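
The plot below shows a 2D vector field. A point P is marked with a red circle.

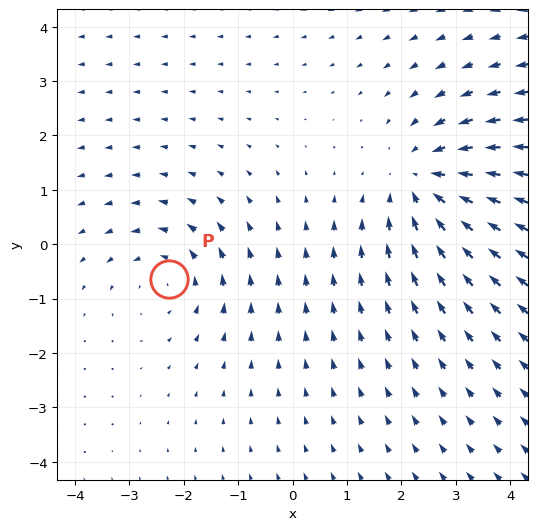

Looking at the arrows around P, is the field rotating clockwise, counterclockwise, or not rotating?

Near P at (-2.3, -0.6) the arrows circulate counterclockwise. The curl (z-component) there is about +3; positive curl means counterclockwise rotation.

counterclockwise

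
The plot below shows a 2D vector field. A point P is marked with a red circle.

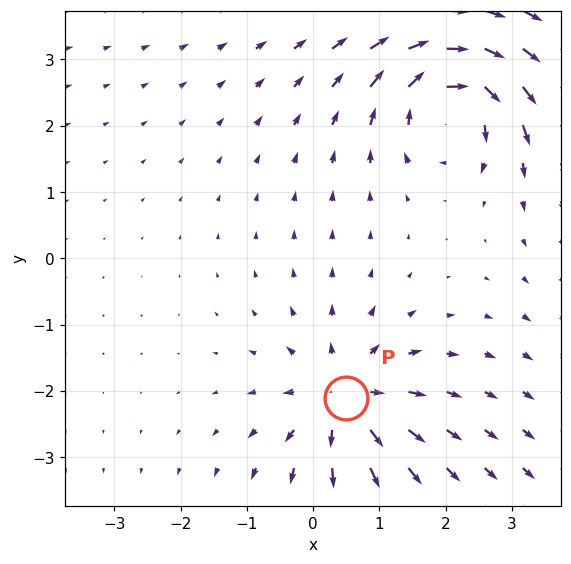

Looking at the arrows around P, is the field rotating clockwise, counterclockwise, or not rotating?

Near P at (0.5, -2.1) the arrows show no circulation. The curl there is ≈0.

not rotating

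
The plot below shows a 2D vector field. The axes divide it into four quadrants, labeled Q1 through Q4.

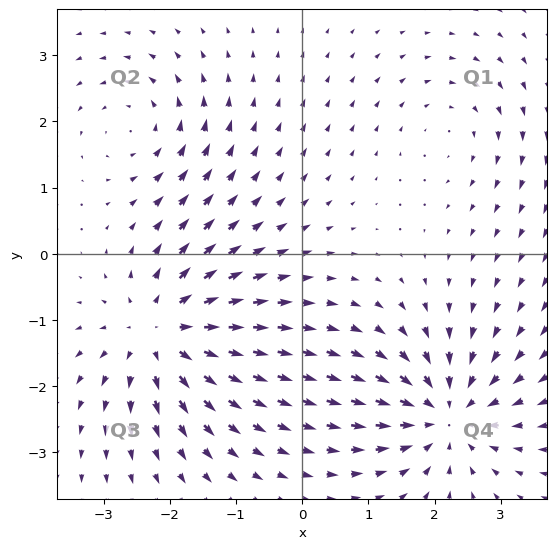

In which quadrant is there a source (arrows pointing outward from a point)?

The source sits at approximately (-2.1, -1.2), which lies in quadrant Q3. The divergence there is about +6, positive as expected for a source.

Q3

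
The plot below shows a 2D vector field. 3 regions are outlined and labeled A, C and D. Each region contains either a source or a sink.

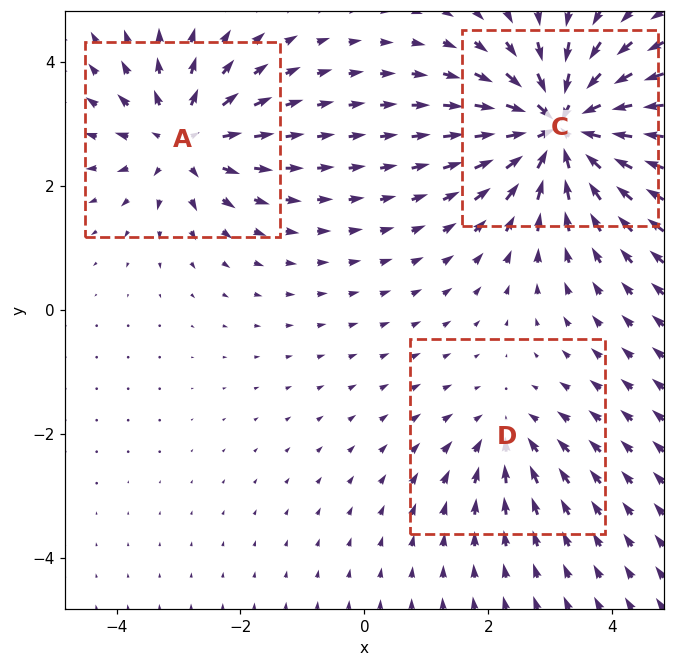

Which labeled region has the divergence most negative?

Divergence at each region's feature centre — A: about +4, C: about -6, D: about -2. Region C is most negative.

C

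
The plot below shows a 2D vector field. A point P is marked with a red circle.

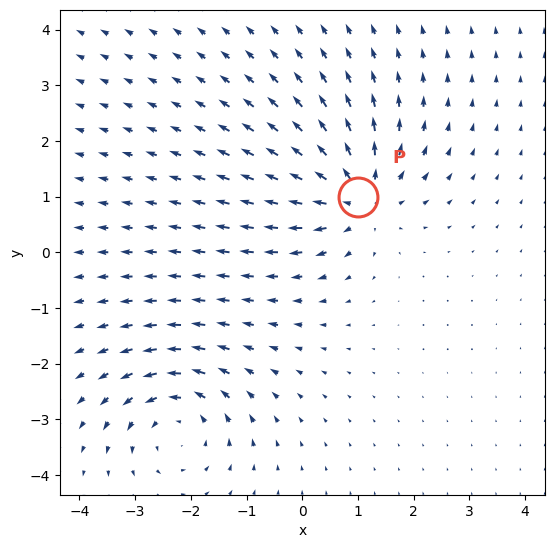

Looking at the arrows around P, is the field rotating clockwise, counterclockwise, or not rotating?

Near P at (1.0, 1.0) the arrows show no circulation. The curl there is ≈0.

not rotating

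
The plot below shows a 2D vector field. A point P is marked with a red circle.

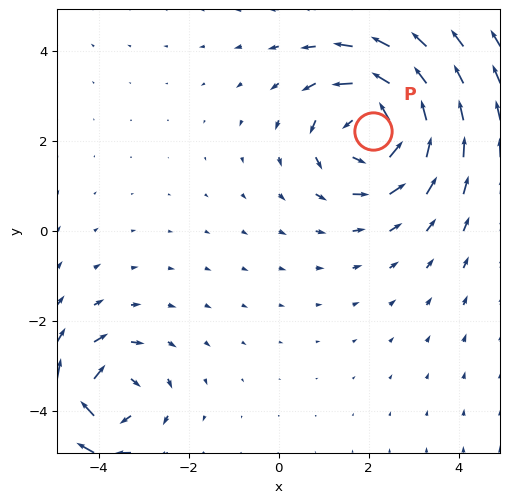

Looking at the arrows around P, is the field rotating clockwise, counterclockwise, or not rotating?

Near P at (2.1, 2.2) the arrows circulate counterclockwise. The curl (z-component) there is about +4; positive curl means counterclockwise rotation.

counterclockwise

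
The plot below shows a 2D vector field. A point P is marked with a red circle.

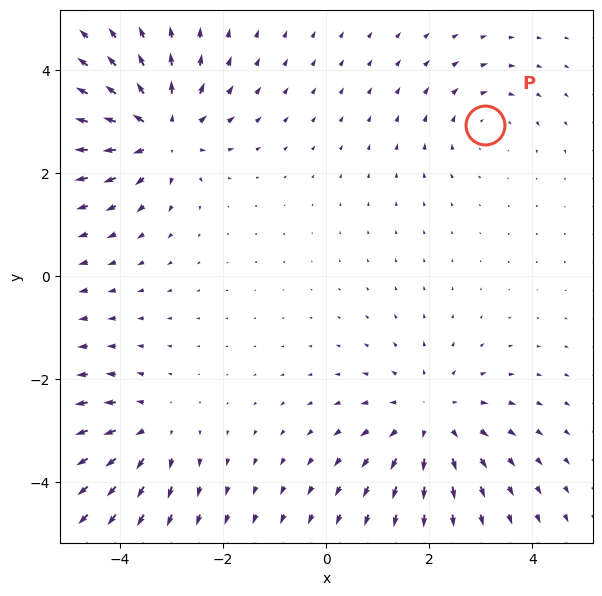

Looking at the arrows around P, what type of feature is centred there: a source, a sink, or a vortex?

At P (3.1, 2.9) the arrows circulate clockwise. Divergence ≈0, curl about -3 — near-zero divergence with nonzero curl is a vortex.

vortex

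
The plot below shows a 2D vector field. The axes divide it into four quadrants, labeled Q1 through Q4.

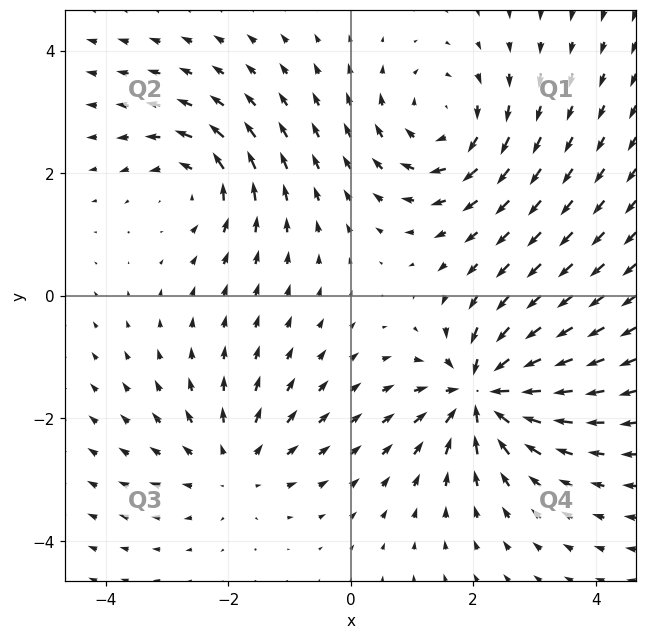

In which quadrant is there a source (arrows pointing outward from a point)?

Q3

The source sits at approximately (-1.9, -2.8), which lies in quadrant Q3. The divergence there is about +3, positive as expected for a source.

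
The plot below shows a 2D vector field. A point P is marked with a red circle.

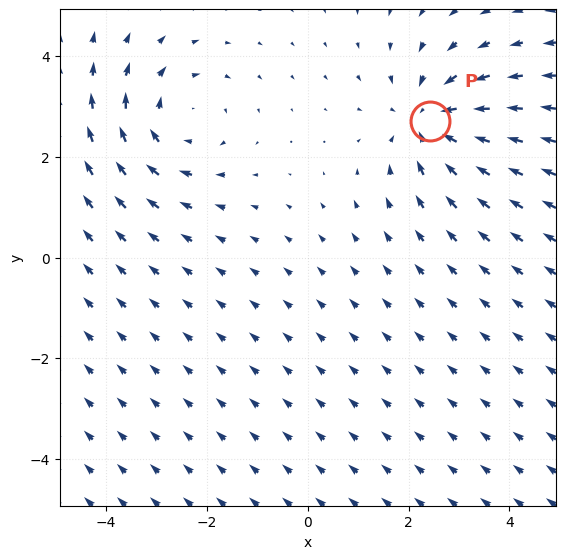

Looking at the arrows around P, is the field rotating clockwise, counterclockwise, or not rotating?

Near P at (2.4, 2.7) the arrows show no circulation. The curl there is ≈0.

not rotating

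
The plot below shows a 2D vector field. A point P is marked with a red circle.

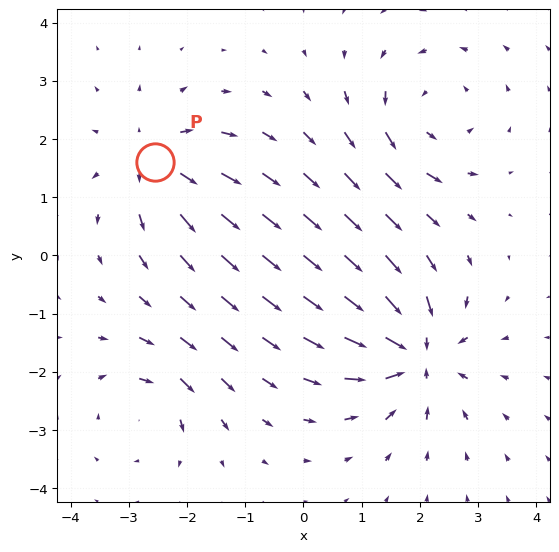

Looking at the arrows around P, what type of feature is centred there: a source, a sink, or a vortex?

source

At P (-2.6, 1.6) the arrows spread outward. Divergence about +4, curl ≈0 — positive divergence with near-zero curl is a source.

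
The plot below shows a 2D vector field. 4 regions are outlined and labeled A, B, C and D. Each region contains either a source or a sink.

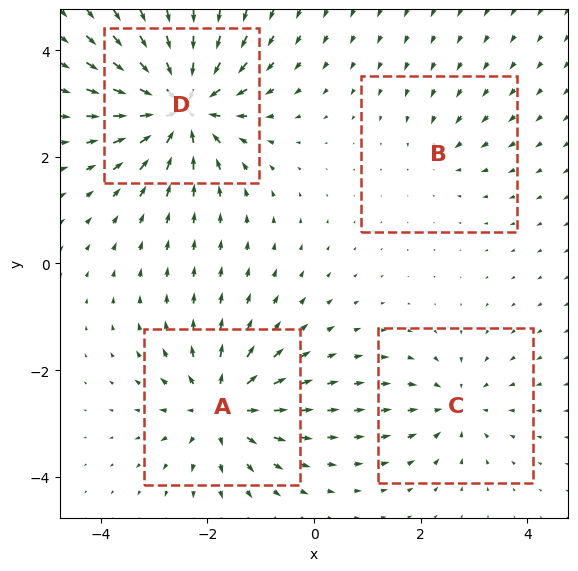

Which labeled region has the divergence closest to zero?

Divergence at each region's feature centre — A: about +6, B: about -2, C: about -4, D: about -8. Region B is closest to zero.

B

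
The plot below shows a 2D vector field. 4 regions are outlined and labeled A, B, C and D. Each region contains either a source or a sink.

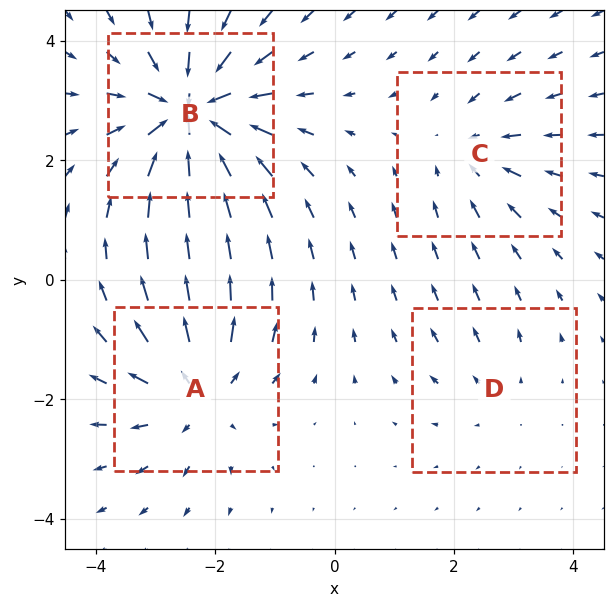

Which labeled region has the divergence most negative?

Divergence at each region's feature centre — A: about +5, B: about -7, C: about -3, D: about +2. Region B is most negative.

B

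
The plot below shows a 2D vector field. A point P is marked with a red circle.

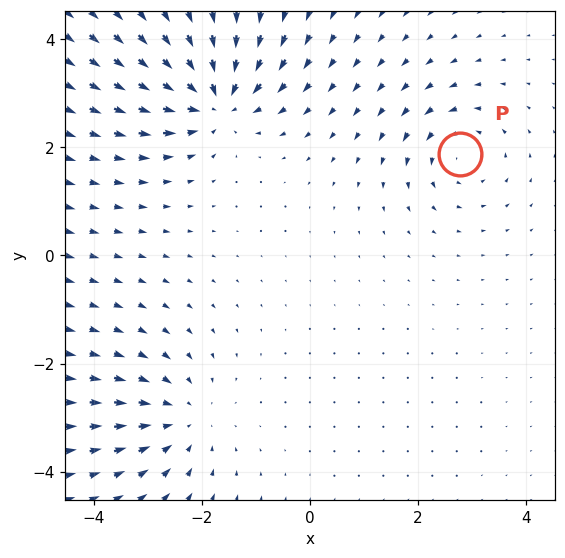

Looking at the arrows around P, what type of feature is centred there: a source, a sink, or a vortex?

At P (2.8, 1.9) the arrows circulate counterclockwise. Divergence ≈0, curl about +4 — near-zero divergence with nonzero curl is a vortex.

vortex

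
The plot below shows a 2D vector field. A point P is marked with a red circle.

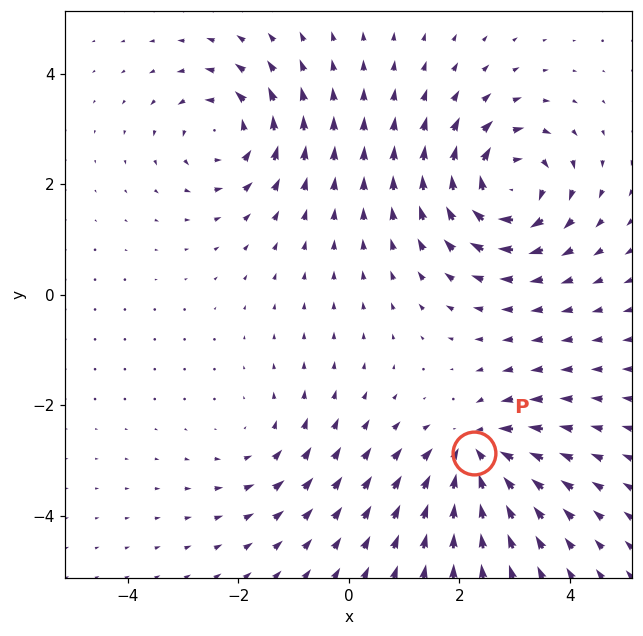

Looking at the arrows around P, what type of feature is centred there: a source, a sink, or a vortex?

sink

At P (2.3, -2.9) the arrows converge inward. Divergence about -5, curl ≈0 — negative divergence with near-zero curl is a sink.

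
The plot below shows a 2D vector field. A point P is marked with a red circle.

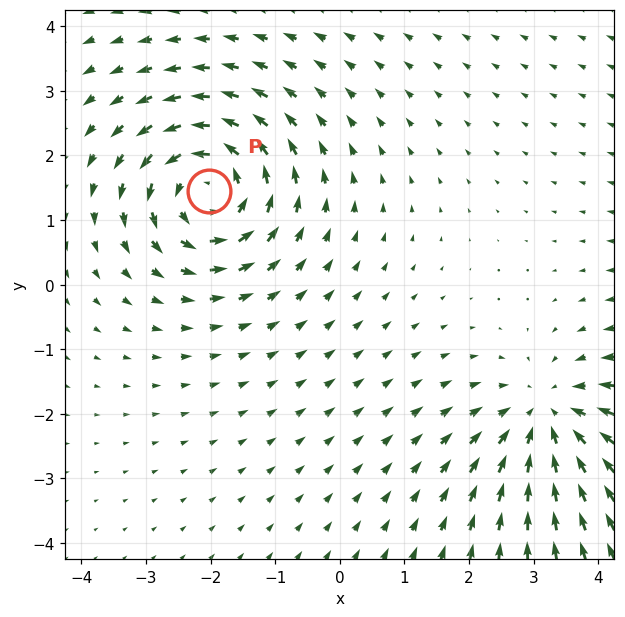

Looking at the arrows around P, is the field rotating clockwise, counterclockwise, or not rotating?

Near P at (-2.0, 1.5) the arrows circulate counterclockwise. The curl (z-component) there is about +5; positive curl means counterclockwise rotation.

counterclockwise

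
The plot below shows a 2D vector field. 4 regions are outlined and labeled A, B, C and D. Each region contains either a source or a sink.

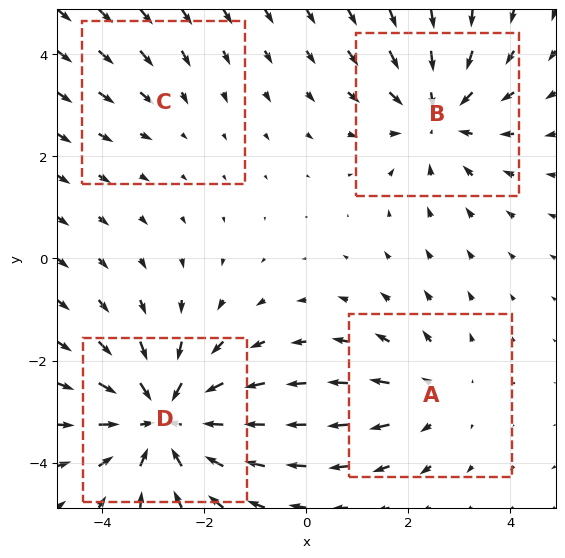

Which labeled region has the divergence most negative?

Divergence at each region's feature centre — A: about +3, B: about -4, C: about -2, D: about -6. Region D is most negative.

D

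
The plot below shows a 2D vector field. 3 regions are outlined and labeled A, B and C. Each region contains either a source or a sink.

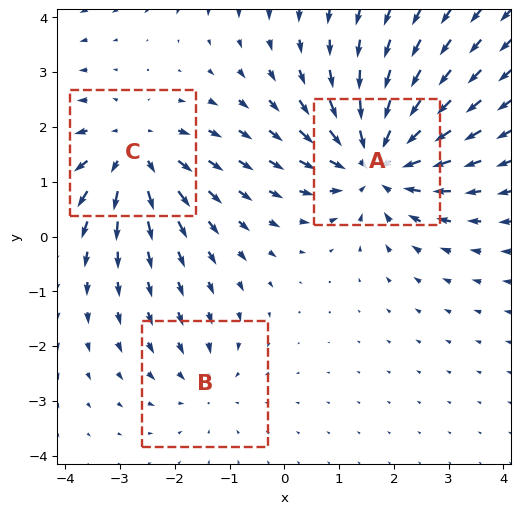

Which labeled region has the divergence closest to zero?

Divergence at each region's feature centre — A: about -4, B: about -2, C: about +3. Region B is closest to zero.

B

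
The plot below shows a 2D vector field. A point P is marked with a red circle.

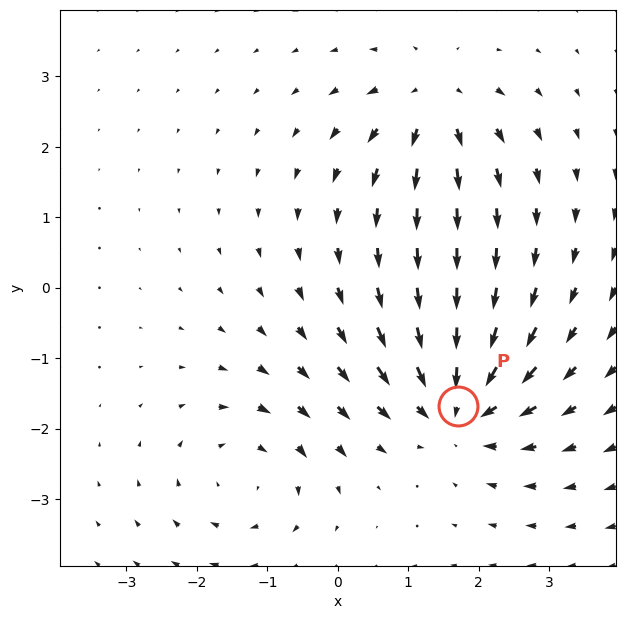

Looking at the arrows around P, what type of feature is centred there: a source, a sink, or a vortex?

sink

At P (1.7, -1.7) the arrows converge inward. Divergence about -5, curl ≈0 — negative divergence with near-zero curl is a sink.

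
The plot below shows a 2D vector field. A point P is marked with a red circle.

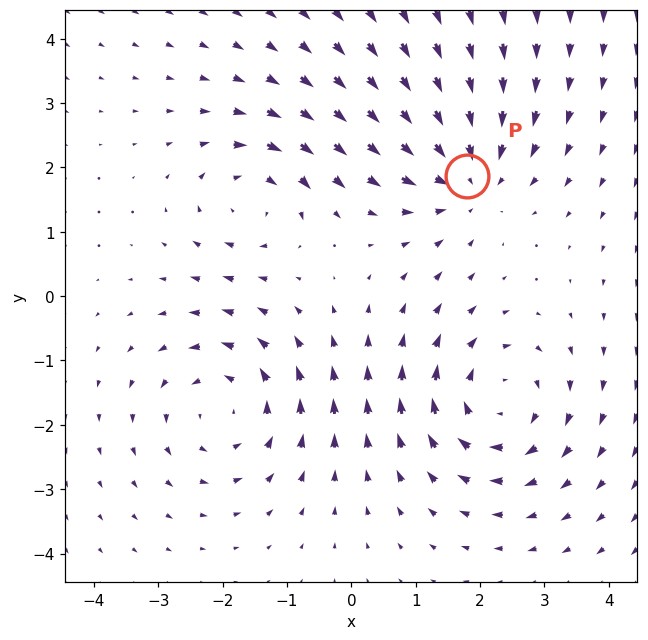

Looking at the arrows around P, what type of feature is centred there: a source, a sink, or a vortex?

At P (1.8, 1.9) the arrows converge inward. Divergence about -4, curl ≈0 — negative divergence with near-zero curl is a sink.

sink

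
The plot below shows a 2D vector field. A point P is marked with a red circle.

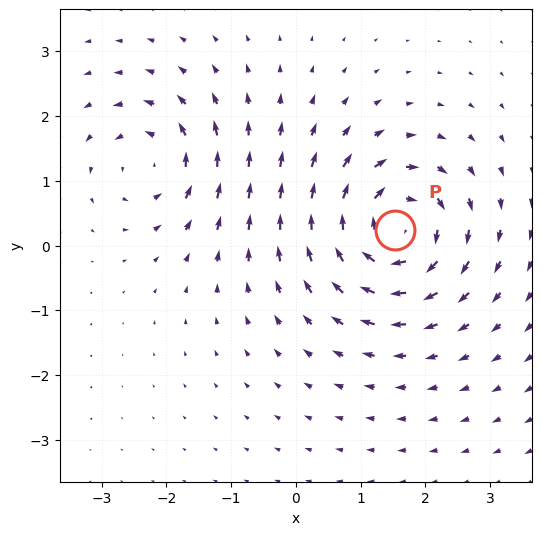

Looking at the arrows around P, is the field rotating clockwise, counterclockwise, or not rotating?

Near P at (1.5, 0.2) the arrows circulate clockwise. The curl (z-component) there is about -6; negative curl means clockwise rotation.

clockwise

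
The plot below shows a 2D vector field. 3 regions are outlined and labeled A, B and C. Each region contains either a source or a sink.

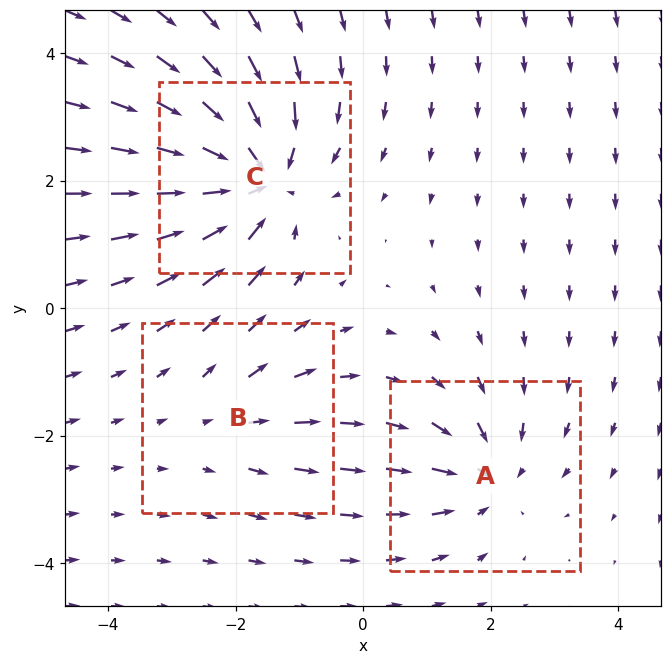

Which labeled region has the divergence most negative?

C

Divergence at each region's feature centre — A: about -3, B: about +2, C: about -5. Region C is most negative.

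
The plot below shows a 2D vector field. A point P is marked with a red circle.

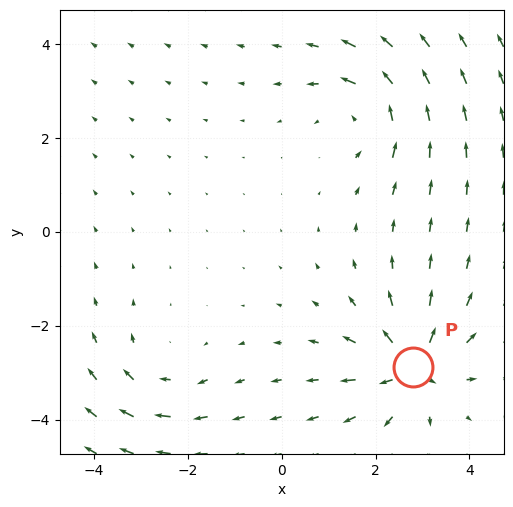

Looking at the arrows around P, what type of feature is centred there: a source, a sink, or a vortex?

At P (2.8, -2.9) the arrows spread outward. Divergence about +5, curl ≈0 — positive divergence with near-zero curl is a source.

source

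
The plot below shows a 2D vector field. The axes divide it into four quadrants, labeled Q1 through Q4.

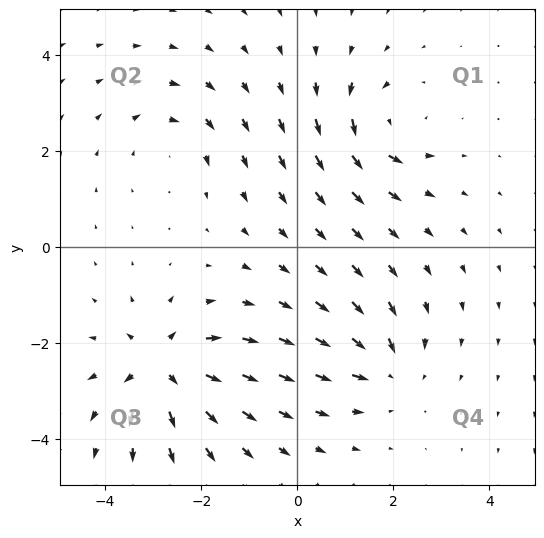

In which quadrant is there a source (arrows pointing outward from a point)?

The source sits at approximately (-2.8, -2.5), which lies in quadrant Q3. The divergence there is about +5, positive as expected for a source.

Q3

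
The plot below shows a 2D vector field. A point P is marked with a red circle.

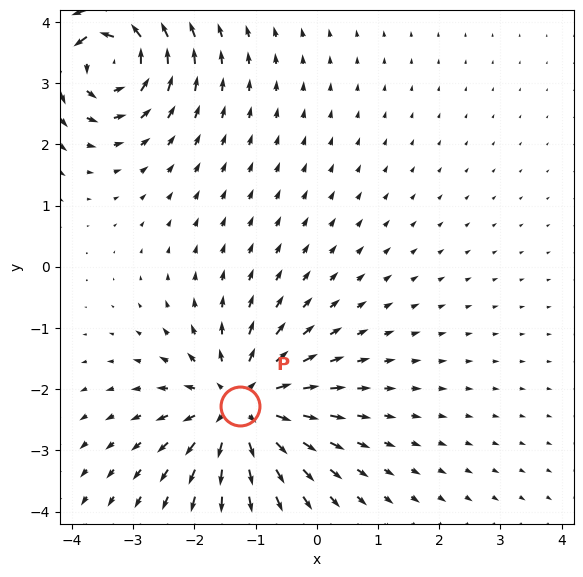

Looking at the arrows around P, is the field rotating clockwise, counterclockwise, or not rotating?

not rotating

Near P at (-1.3, -2.3) the arrows show no circulation. The curl there is ≈0.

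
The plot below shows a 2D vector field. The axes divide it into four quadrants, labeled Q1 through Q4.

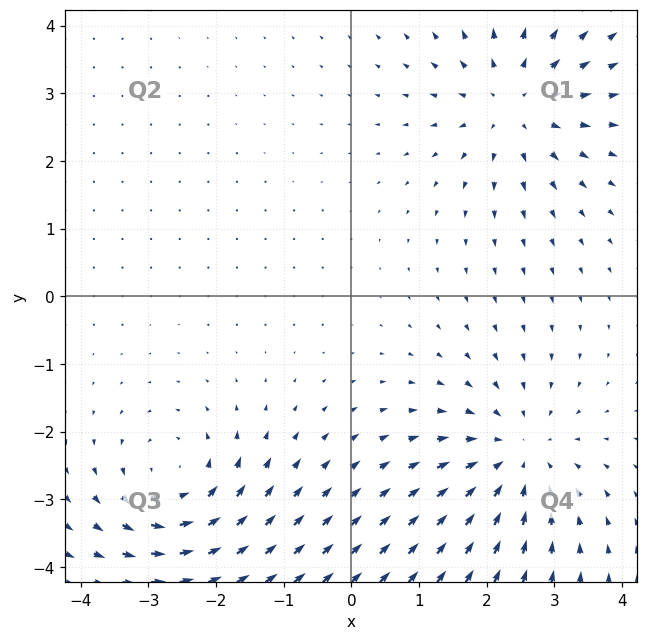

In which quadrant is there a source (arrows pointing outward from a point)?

Q1

The source sits at approximately (2.4, 2.8), which lies in quadrant Q1. The divergence there is about +3, positive as expected for a source.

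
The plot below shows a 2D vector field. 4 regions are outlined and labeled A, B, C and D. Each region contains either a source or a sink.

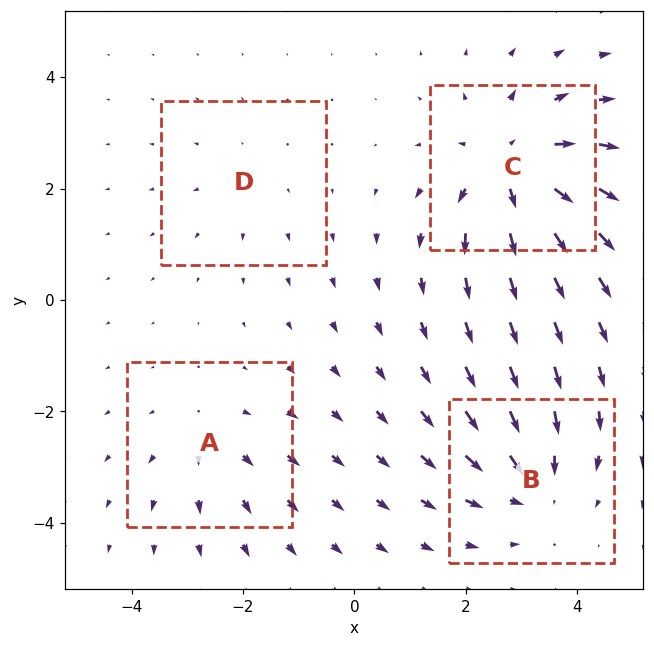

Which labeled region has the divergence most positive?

Divergence at each region's feature centre — A: about +3, B: about -5, C: about +6, D: about +2. Region C is most positive.

C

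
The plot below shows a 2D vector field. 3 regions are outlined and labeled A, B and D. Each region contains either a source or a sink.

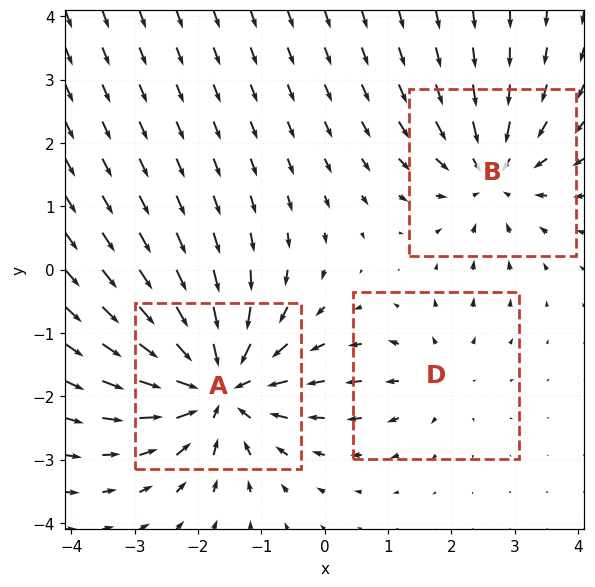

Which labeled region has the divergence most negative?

Divergence at each region's feature centre — A: about -6, B: about -4, D: about +2. Region A is most negative.

A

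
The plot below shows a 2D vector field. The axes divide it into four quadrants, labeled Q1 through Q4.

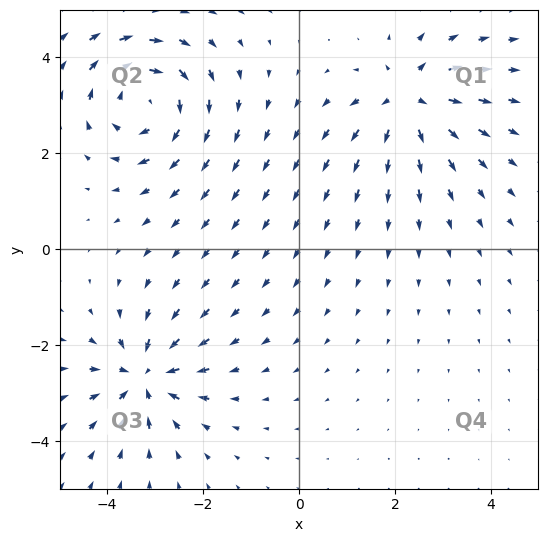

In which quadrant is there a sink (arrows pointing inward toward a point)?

The sink sits at approximately (-3.2, -2.7), which lies in quadrant Q3. The divergence there is about -4, negative as expected for a sink.

Q3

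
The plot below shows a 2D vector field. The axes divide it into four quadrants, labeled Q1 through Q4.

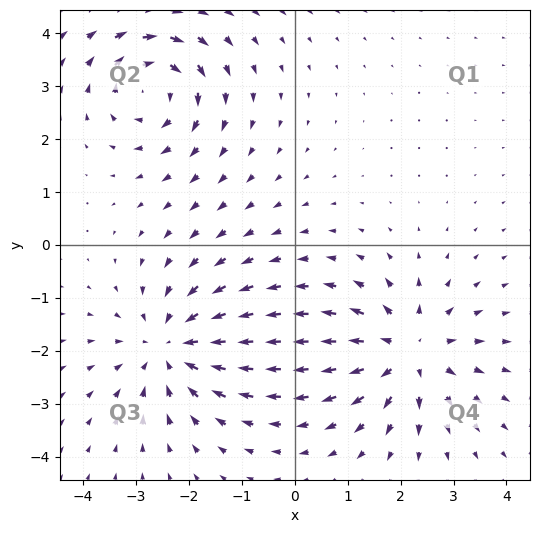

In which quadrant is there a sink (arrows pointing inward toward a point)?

The sink sits at approximately (-2.3, -1.9), which lies in quadrant Q3. The divergence there is about -3, negative as expected for a sink.

Q3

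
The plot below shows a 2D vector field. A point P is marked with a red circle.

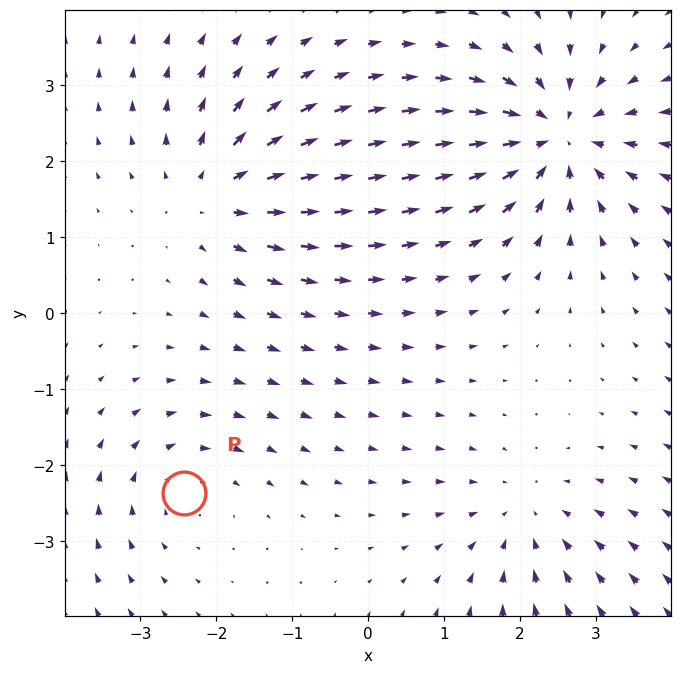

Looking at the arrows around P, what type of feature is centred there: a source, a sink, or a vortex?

vortex

At P (-2.4, -2.4) the arrows circulate clockwise. Divergence ≈0, curl about -3 — near-zero divergence with nonzero curl is a vortex.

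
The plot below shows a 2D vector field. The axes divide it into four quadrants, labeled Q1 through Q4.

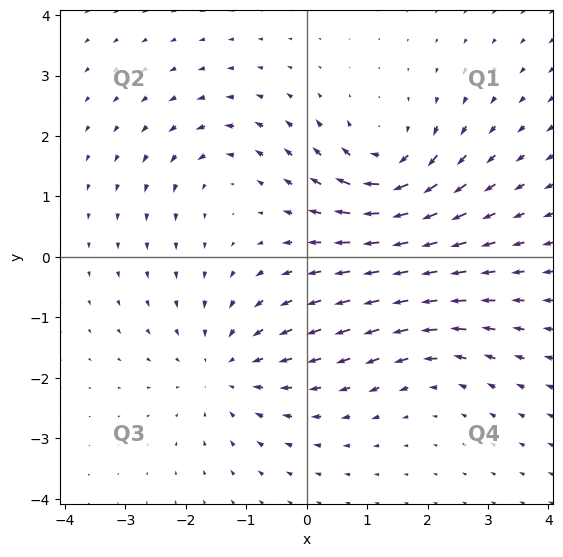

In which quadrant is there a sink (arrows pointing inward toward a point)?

Q3

The sink sits at approximately (-1.3, -1.8), which lies in quadrant Q3. The divergence there is about -4, negative as expected for a sink.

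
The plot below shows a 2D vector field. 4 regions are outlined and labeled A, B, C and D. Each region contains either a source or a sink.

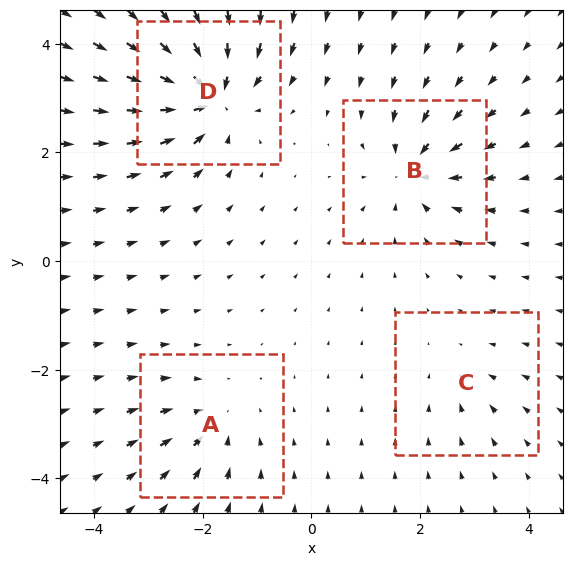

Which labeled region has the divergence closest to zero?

C

Divergence at each region's feature centre — A: about -4, B: about -6, C: about -2, D: about -9. Region C is closest to zero.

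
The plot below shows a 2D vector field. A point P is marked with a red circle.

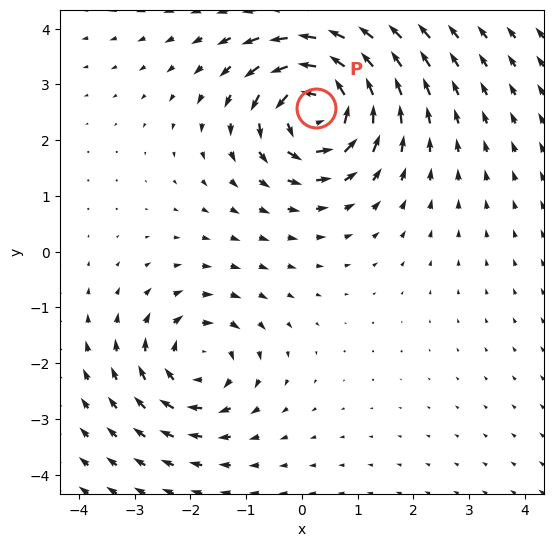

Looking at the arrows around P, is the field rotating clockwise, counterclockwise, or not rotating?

counterclockwise

Near P at (0.2, 2.6) the arrows circulate counterclockwise. The curl (z-component) there is about +6; positive curl means counterclockwise rotation.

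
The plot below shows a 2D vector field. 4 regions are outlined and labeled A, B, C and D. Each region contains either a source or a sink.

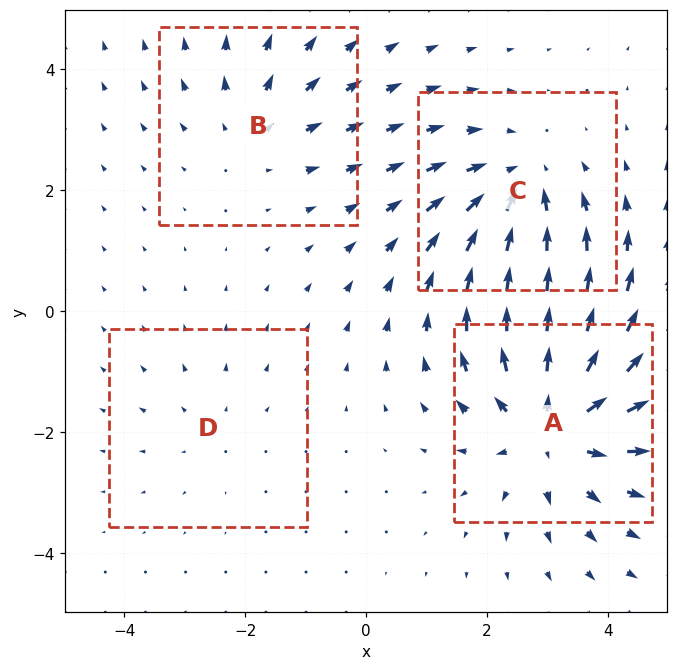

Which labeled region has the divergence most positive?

A

Divergence at each region's feature centre — A: about +6, B: about +3, C: about -4, D: about +2. Region A is most positive.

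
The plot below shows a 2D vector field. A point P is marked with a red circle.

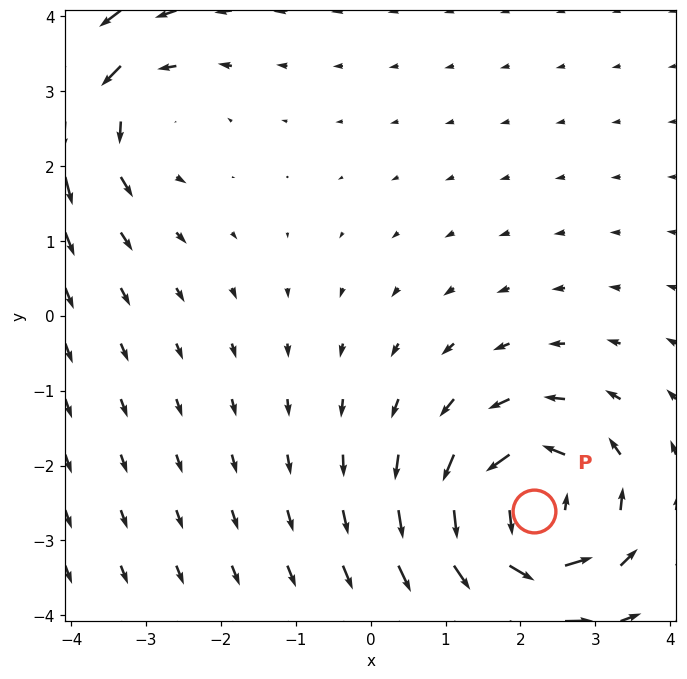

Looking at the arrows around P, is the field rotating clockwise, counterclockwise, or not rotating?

counterclockwise

Near P at (2.2, -2.6) the arrows circulate counterclockwise. The curl (z-component) there is about +5; positive curl means counterclockwise rotation.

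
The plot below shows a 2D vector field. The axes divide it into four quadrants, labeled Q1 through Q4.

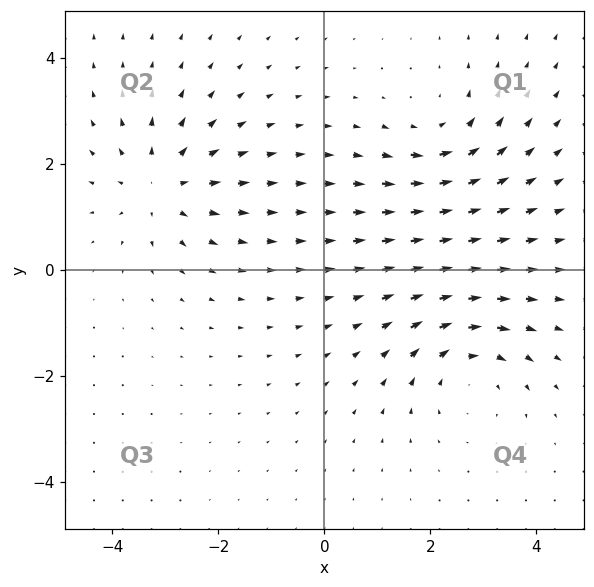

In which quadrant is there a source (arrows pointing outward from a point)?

The source sits at approximately (-3.1, 1.6), which lies in quadrant Q2. The divergence there is about +3, positive as expected for a source.

Q2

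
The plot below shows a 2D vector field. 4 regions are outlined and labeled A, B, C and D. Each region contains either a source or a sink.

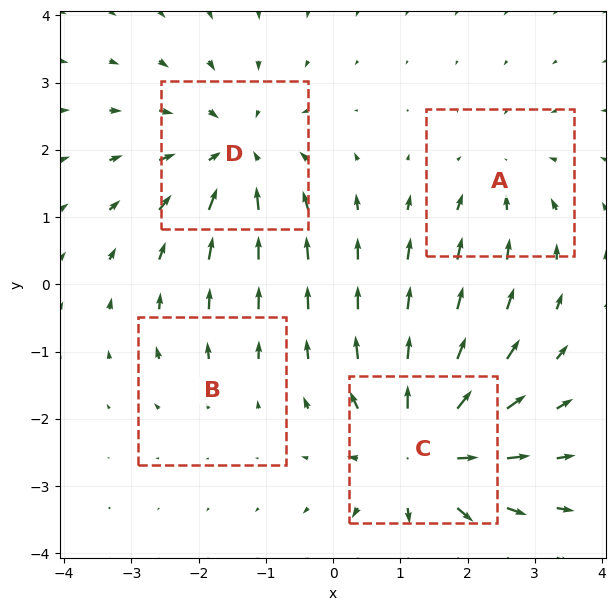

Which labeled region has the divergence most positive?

C

Divergence at each region's feature centre — A: about -3, B: about +2, C: about +6, D: about -4. Region C is most positive.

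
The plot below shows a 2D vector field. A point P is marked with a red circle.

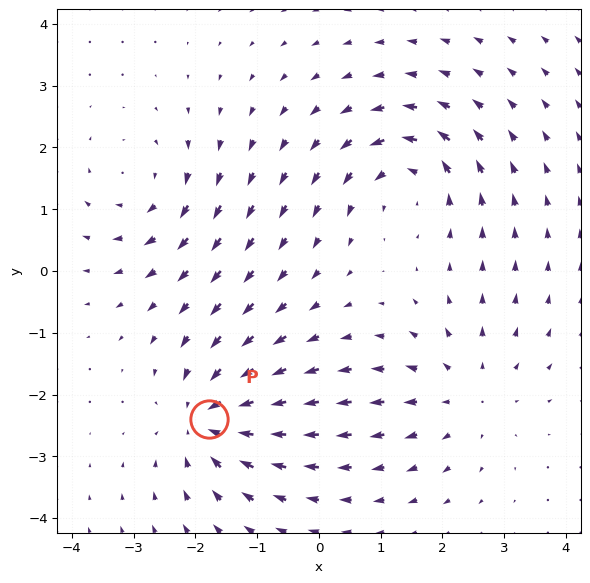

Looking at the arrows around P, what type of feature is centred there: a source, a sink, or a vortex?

At P (-1.8, -2.4) the arrows converge inward. Divergence about -6, curl ≈0 — negative divergence with near-zero curl is a sink.

sink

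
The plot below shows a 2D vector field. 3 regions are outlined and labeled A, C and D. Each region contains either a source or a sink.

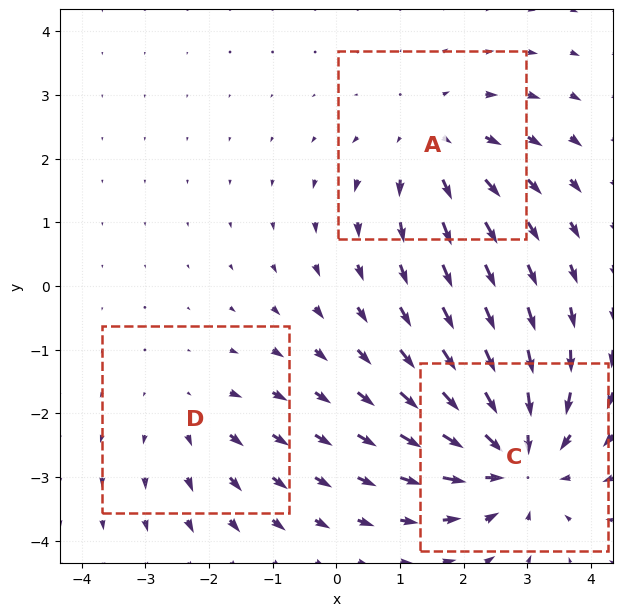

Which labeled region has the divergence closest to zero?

D

Divergence at each region's feature centre — A: about +3, C: about -4, D: about +2. Region D is closest to zero.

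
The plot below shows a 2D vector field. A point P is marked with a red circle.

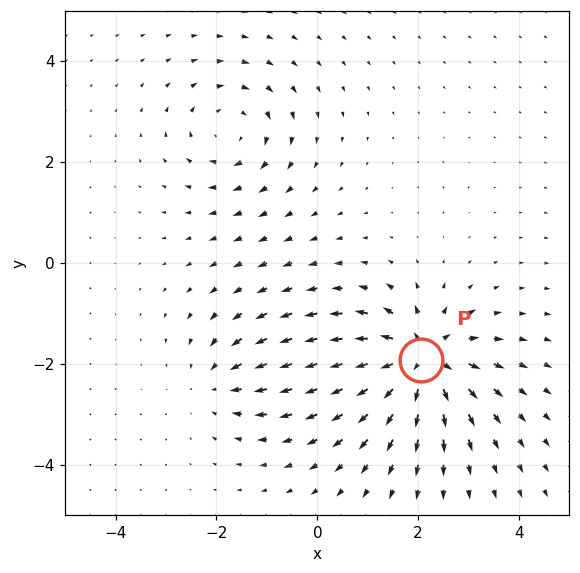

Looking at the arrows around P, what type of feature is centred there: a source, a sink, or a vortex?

At P (2.1, -1.9) the arrows spread outward. Divergence about +6, curl ≈0 — positive divergence with near-zero curl is a source.

source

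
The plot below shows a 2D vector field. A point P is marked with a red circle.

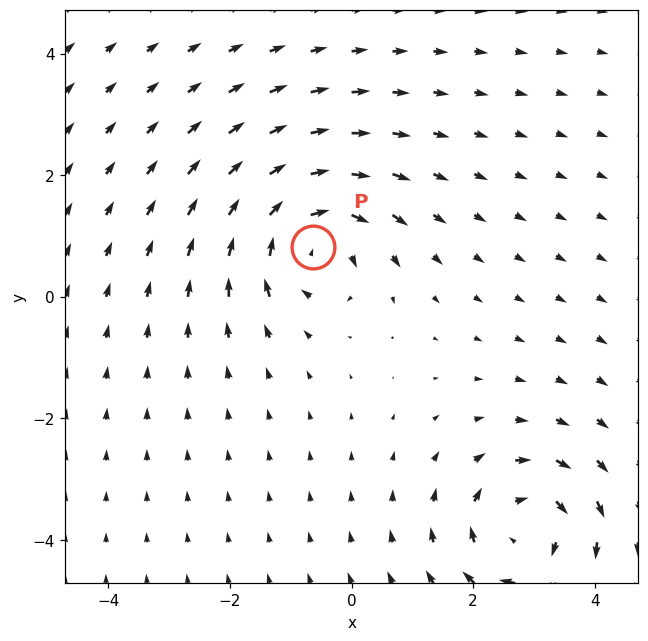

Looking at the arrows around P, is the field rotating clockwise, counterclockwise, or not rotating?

Near P at (-0.6, 0.8) the arrows circulate clockwise. The curl (z-component) there is about -5; negative curl means clockwise rotation.

clockwise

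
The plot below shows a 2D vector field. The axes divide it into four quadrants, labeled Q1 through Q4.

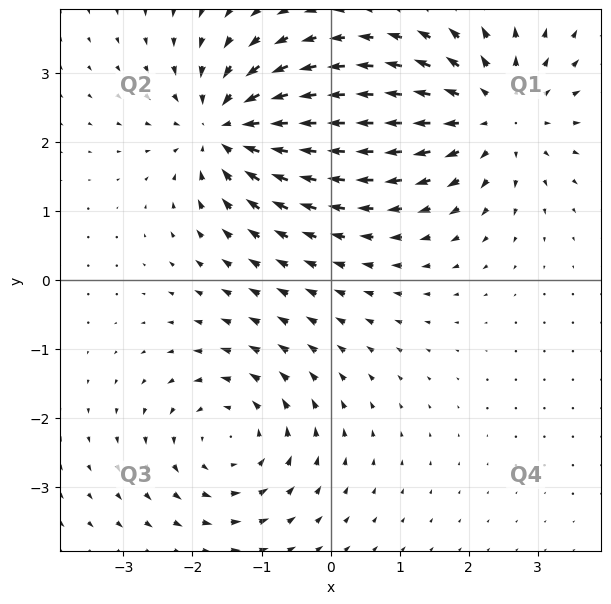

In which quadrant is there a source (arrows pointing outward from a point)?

Q1

The source sits at approximately (2.4, 2.4), which lies in quadrant Q1. The divergence there is about +4, positive as expected for a source.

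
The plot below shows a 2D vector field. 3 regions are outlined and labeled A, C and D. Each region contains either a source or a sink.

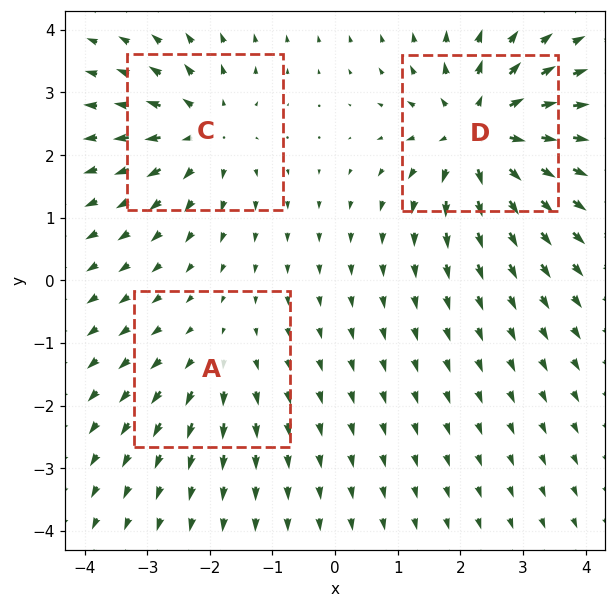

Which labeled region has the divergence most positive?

Divergence at each region's feature centre — A: about +2, C: about +4, D: about +6. Region D is most positive.

D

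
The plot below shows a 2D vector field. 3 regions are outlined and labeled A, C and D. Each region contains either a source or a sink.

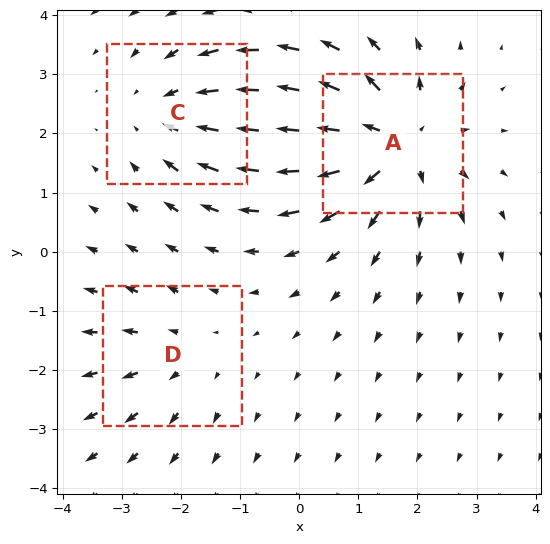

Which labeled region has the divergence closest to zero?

D

Divergence at each region's feature centre — A: about +5, C: about -3, D: about +2. Region D is closest to zero.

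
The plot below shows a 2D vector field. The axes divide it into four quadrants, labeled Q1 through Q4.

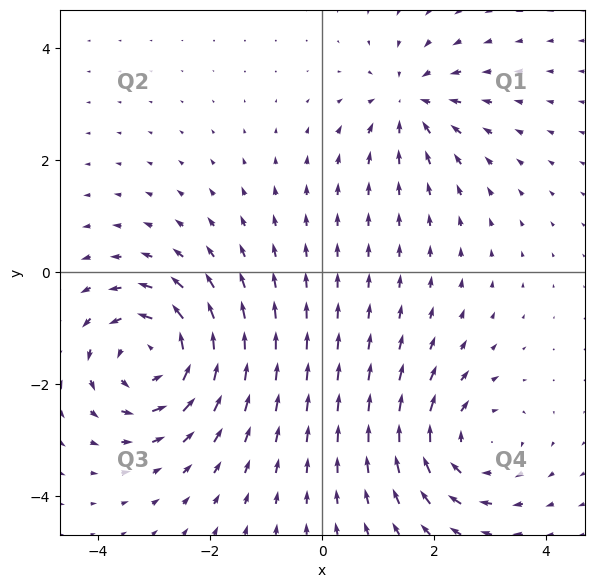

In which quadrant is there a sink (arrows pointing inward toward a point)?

The sink sits at approximately (1.6, 3.0), which lies in quadrant Q1. The divergence there is about -4, negative as expected for a sink.

Q1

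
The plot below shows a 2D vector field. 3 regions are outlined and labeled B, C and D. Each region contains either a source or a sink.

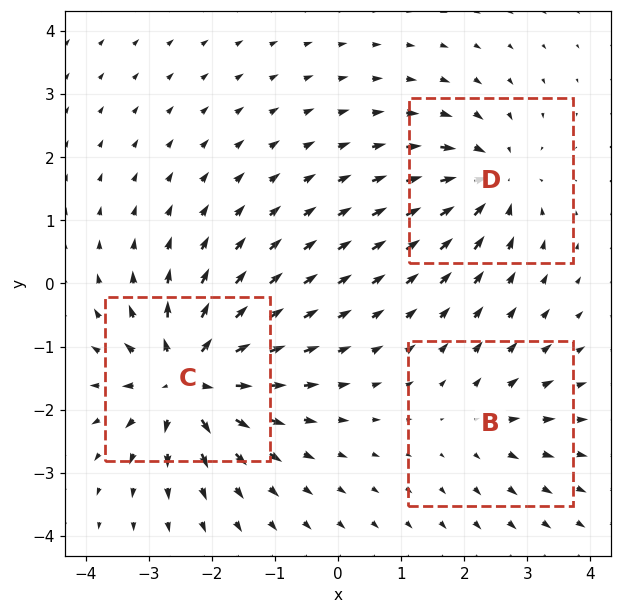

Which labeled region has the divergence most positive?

C

Divergence at each region's feature centre — B: about +2, C: about +6, D: about -4. Region C is most positive.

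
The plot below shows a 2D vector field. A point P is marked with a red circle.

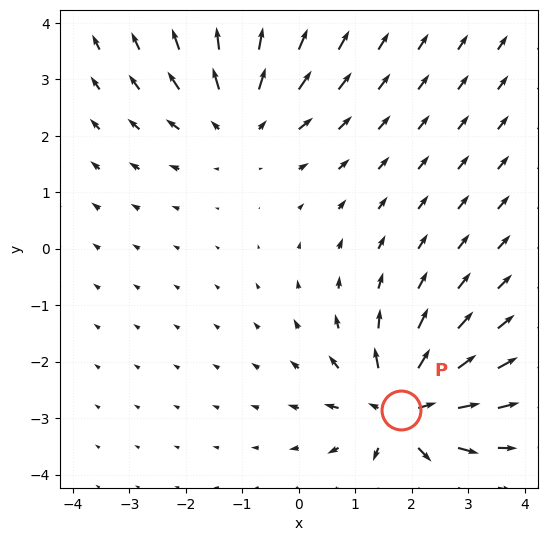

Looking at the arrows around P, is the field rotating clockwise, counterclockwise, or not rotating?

Near P at (1.8, -2.8) the arrows show no circulation. The curl there is ≈0.

not rotating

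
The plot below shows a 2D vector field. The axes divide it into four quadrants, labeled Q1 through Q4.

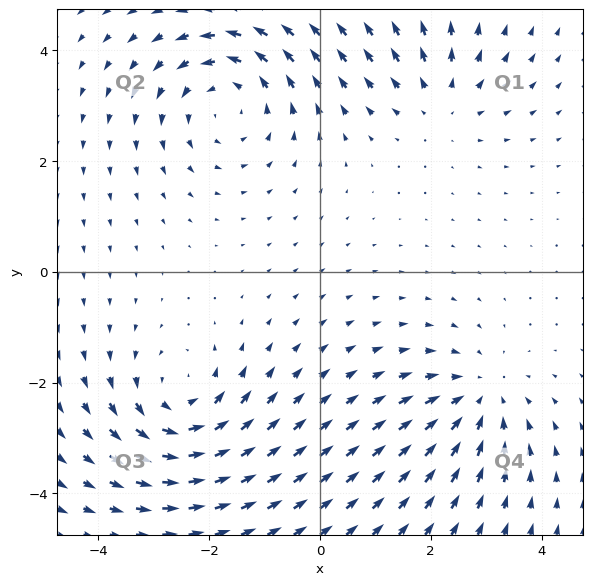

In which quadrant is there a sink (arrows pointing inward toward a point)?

Q4

The sink sits at approximately (2.9, -2.3), which lies in quadrant Q4. The divergence there is about -3, negative as expected for a sink.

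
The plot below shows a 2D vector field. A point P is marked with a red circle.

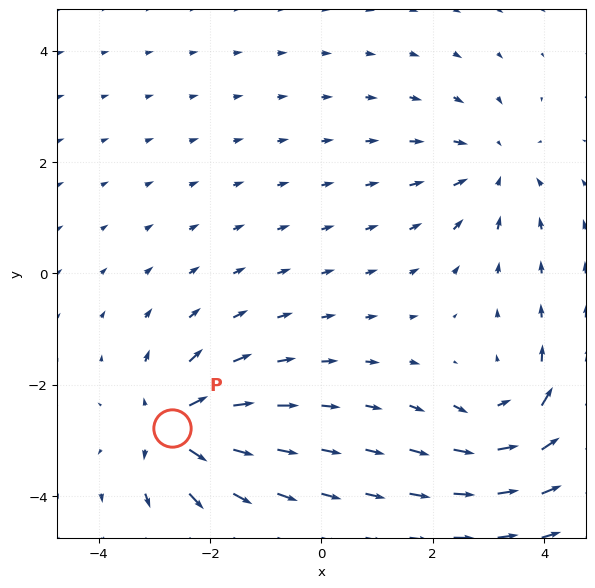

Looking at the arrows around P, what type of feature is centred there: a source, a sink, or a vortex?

source

At P (-2.7, -2.8) the arrows spread outward. Divergence about +5, curl ≈0 — positive divergence with near-zero curl is a source.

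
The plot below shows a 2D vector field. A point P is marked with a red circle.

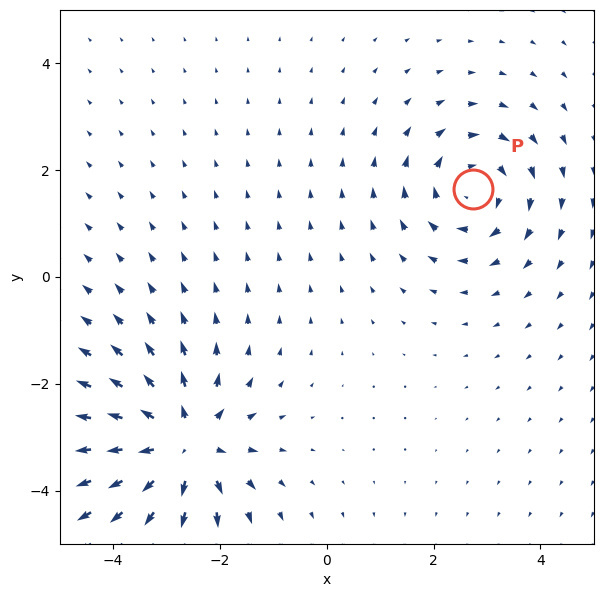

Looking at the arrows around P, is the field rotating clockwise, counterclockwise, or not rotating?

Near P at (2.7, 1.6) the arrows circulate clockwise. The curl (z-component) there is about -4; negative curl means clockwise rotation.

clockwise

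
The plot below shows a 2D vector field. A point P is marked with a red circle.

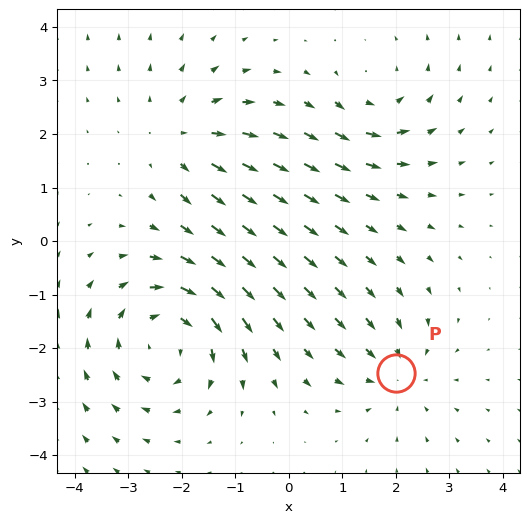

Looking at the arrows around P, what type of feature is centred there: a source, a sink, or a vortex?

At P (2.0, -2.5) the arrows converge inward. Divergence about -3, curl ≈0 — negative divergence with near-zero curl is a sink.

sink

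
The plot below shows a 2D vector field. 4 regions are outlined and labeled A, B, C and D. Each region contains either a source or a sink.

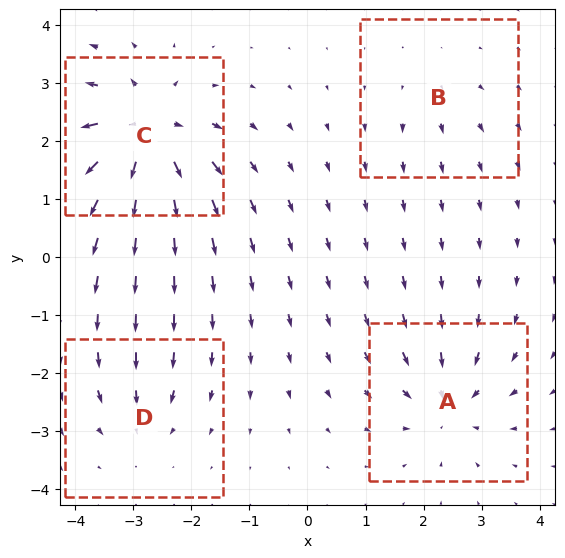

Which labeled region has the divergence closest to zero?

B

Divergence at each region's feature centre — A: about -5, B: about +2, C: about +8, D: about -4. Region B is closest to zero.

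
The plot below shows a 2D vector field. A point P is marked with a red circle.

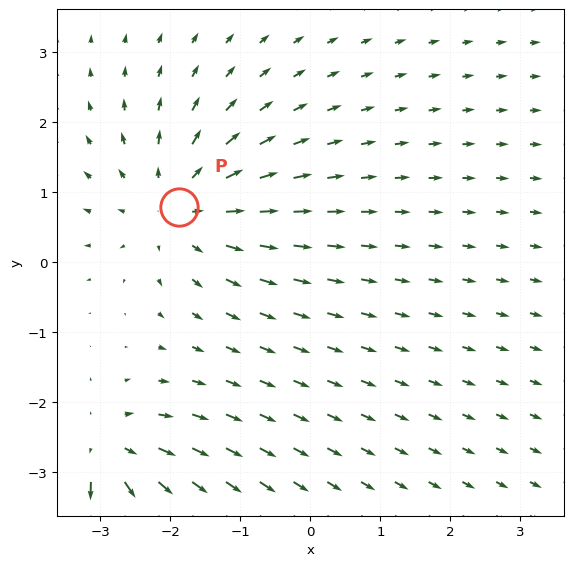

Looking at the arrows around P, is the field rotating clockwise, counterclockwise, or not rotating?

Near P at (-1.9, 0.8) the arrows show no circulation. The curl there is ≈0.

not rotating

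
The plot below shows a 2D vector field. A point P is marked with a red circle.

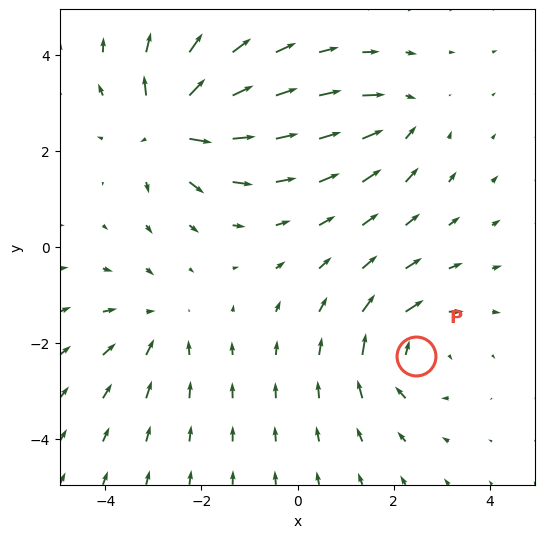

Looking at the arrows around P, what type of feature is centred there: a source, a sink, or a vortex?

vortex

At P (2.5, -2.3) the arrows circulate clockwise. Divergence ≈0, curl about -4 — near-zero divergence with nonzero curl is a vortex.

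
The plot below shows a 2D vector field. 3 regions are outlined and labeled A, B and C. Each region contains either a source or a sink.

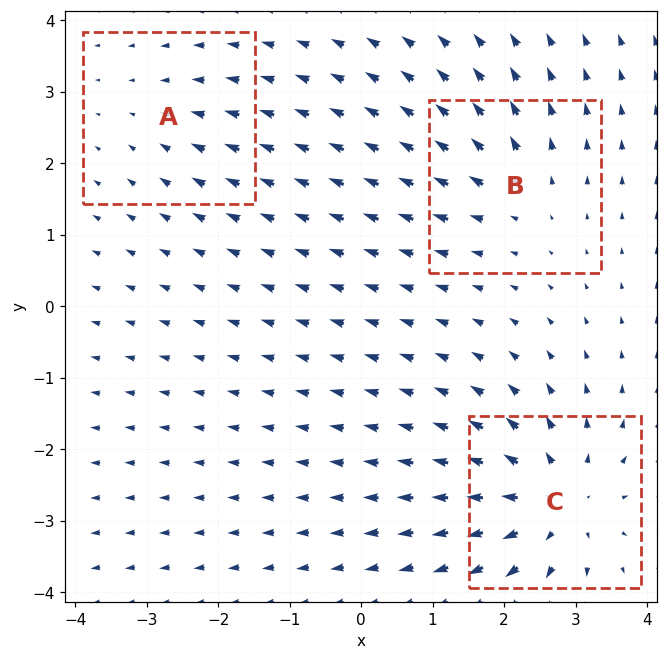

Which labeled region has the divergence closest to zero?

Divergence at each region's feature centre — A: about -2, B: about +3, C: about +5. Region A is closest to zero.

A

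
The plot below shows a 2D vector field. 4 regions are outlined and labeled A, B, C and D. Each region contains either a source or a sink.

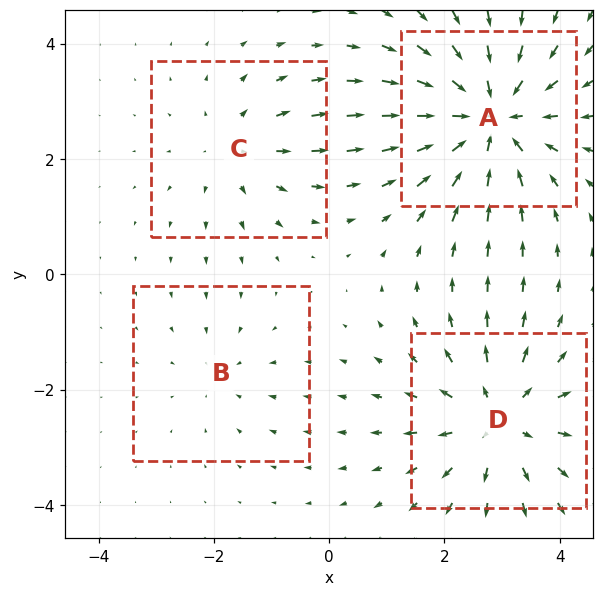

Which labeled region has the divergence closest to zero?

B

Divergence at each region's feature centre — A: about -6, B: about -2, C: about +3, D: about +5. Region B is closest to zero.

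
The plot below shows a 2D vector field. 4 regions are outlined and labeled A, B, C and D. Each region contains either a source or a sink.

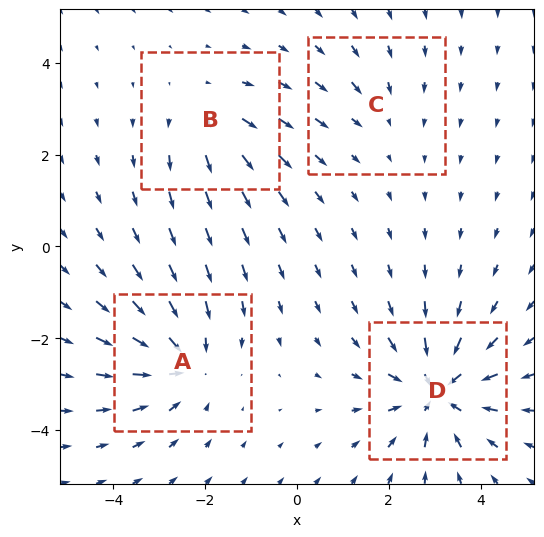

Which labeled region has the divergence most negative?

D

Divergence at each region's feature centre — A: about -5, B: about +3, C: about -2, D: about -6. Region D is most negative.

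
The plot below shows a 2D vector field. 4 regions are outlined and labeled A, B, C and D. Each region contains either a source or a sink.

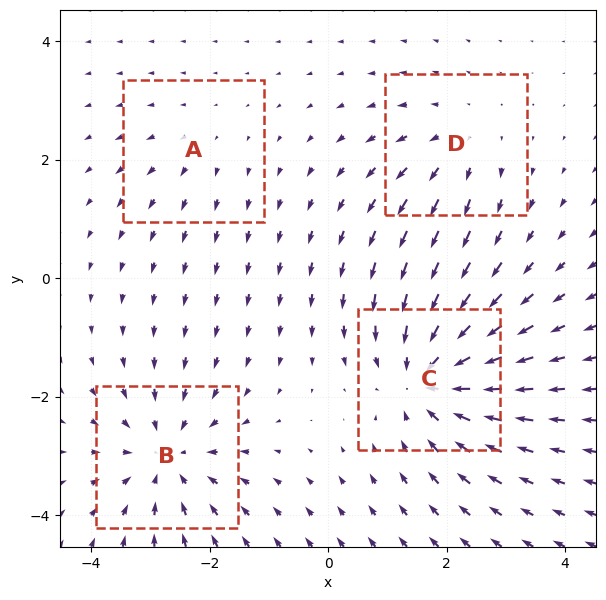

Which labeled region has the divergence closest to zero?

A

Divergence at each region's feature centre — A: about +2, B: about -5, C: about -6, D: about +3. Region A is closest to zero.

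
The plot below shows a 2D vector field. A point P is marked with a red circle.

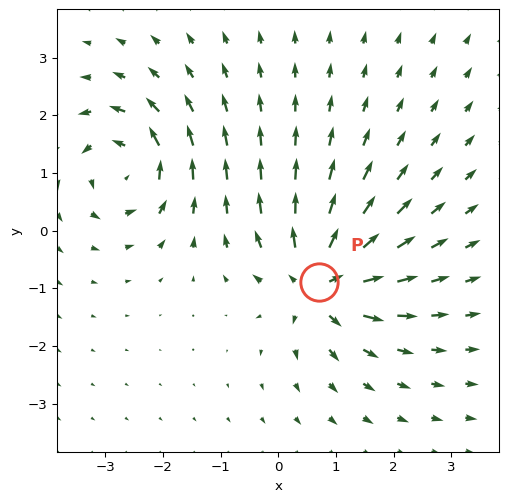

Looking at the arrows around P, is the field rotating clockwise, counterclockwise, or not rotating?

Near P at (0.7, -0.9) the arrows show no circulation. The curl there is ≈0.

not rotating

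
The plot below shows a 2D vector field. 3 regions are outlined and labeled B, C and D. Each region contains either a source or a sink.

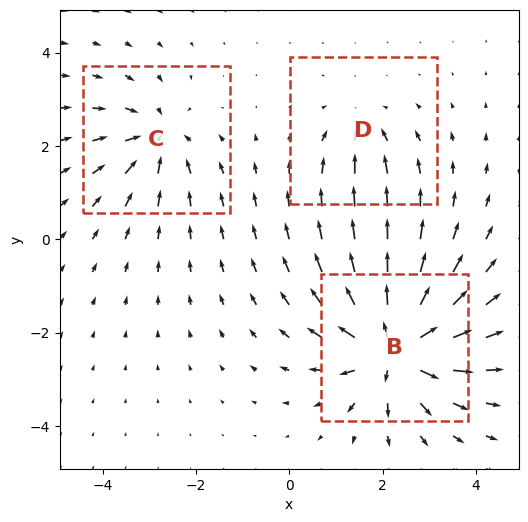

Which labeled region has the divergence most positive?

Divergence at each region's feature centre — B: about +6, C: about -4, D: about -2. Region B is most positive.

B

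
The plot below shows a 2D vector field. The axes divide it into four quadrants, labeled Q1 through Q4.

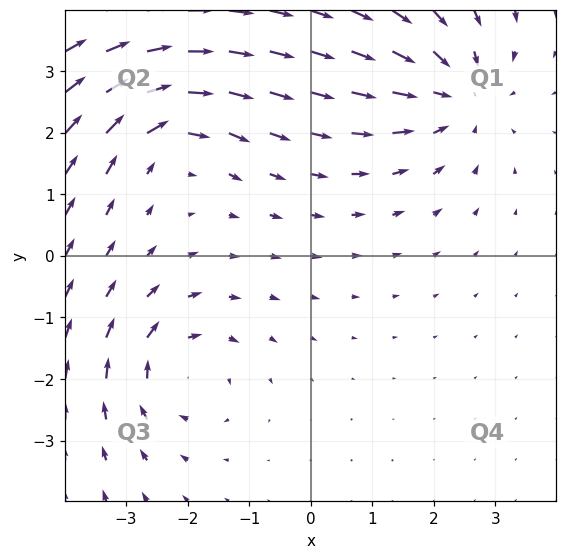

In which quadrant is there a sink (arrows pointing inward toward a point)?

The sink sits at approximately (2.3, 2.6), which lies in quadrant Q1. The divergence there is about -4, negative as expected for a sink.

Q1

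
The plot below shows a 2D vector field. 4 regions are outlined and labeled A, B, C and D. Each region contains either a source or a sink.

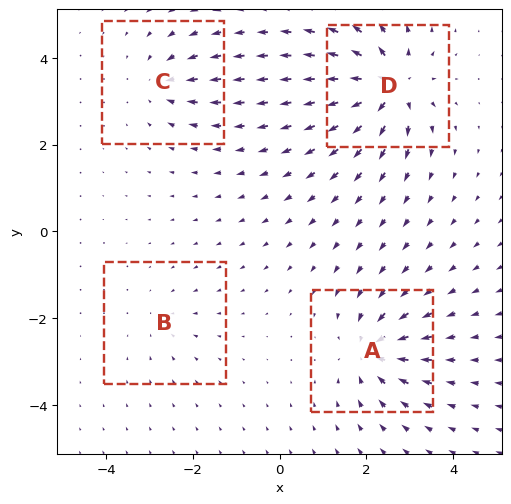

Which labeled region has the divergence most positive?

Divergence at each region's feature centre — A: about -6, B: about -3, C: about -4, D: about +8. Region D is most positive.

D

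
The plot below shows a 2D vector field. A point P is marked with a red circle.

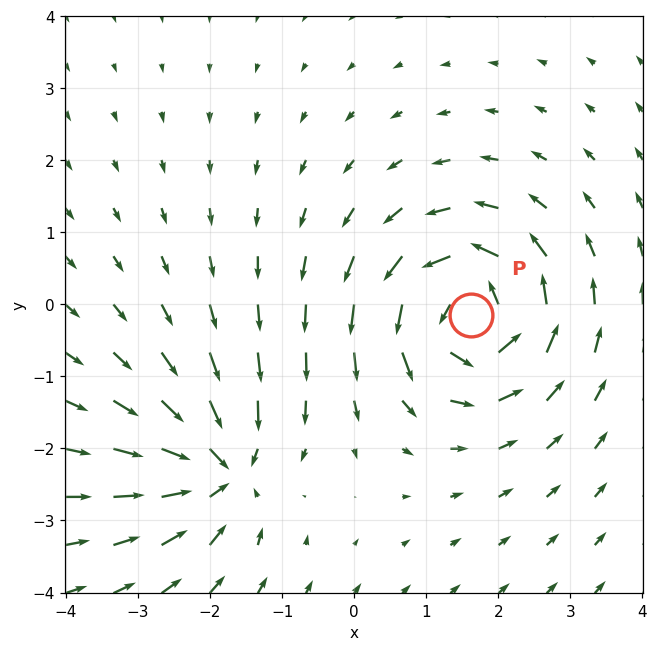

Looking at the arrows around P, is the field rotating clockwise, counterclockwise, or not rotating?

Near P at (1.6, -0.1) the arrows circulate counterclockwise. The curl (z-component) there is about +5; positive curl means counterclockwise rotation.

counterclockwise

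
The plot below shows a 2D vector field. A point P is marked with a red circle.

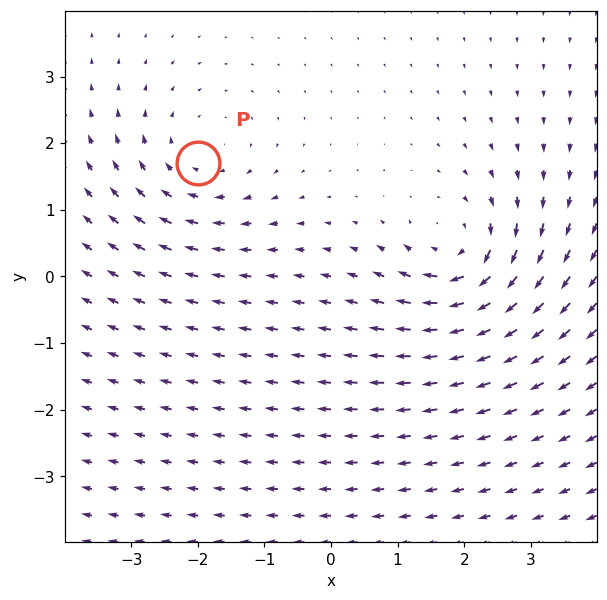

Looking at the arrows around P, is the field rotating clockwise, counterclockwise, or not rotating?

clockwise

Near P at (-2.0, 1.7) the arrows circulate clockwise. The curl (z-component) there is about -3; negative curl means clockwise rotation.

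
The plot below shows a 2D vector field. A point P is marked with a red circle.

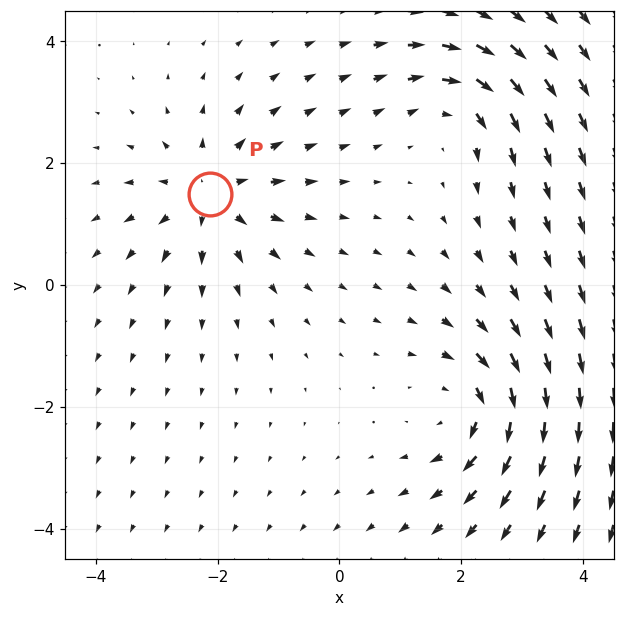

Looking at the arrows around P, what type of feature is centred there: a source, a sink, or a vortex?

source

At P (-2.1, 1.5) the arrows spread outward. Divergence about +4, curl ≈0 — positive divergence with near-zero curl is a source.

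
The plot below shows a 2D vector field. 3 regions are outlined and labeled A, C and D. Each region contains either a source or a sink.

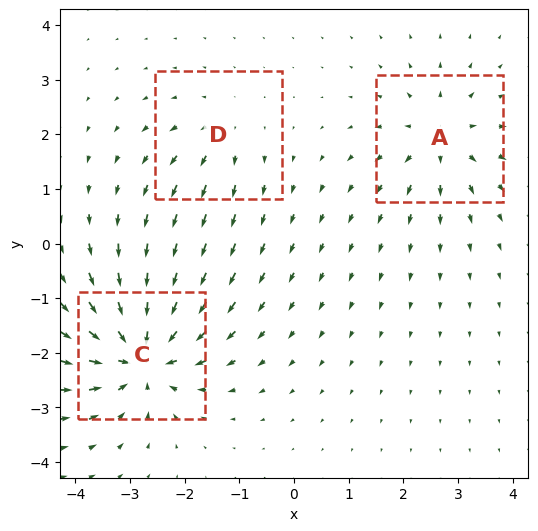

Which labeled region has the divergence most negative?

C

Divergence at each region's feature centre — A: about +4, C: about -6, D: about +3. Region C is most negative.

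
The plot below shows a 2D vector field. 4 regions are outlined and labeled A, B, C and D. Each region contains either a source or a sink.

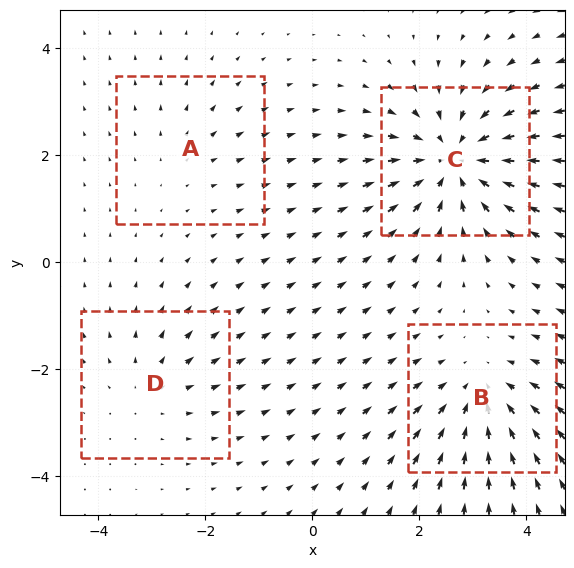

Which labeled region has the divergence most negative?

Divergence at each region's feature centre — A: about +2, B: about -4, C: about -6, D: about +3. Region C is most negative.

C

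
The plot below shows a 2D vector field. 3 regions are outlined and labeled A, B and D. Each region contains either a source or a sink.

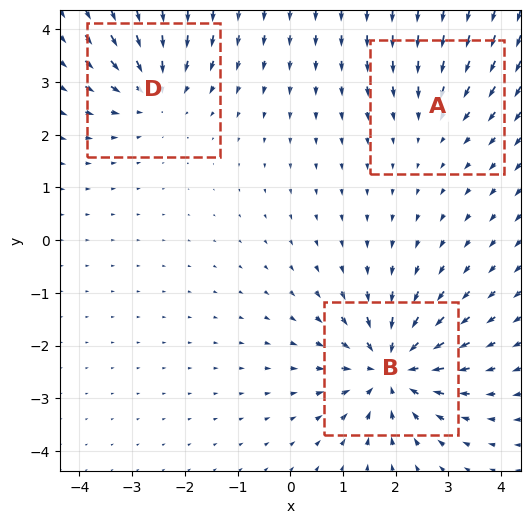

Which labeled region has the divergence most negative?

Divergence at each region's feature centre — A: about -2, B: about -5, D: about -3. Region B is most negative.

B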